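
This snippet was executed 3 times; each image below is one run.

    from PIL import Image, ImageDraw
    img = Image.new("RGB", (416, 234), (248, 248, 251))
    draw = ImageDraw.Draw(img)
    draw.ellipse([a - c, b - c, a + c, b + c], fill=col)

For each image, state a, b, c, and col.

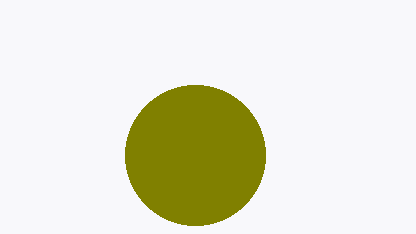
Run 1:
a = 195
b = 155
c = 70
col = 'olive'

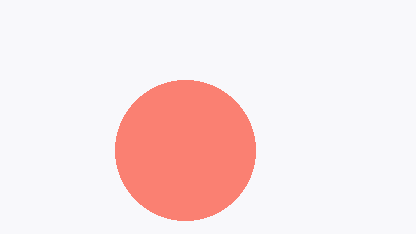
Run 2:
a = 185, b = 150, c = 70, col = 'salmon'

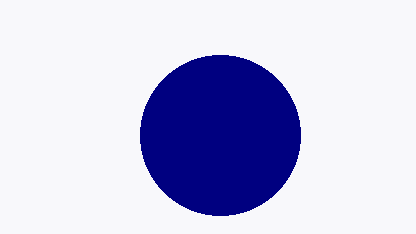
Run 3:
a = 220; b = 135; c = 80; col = 'navy'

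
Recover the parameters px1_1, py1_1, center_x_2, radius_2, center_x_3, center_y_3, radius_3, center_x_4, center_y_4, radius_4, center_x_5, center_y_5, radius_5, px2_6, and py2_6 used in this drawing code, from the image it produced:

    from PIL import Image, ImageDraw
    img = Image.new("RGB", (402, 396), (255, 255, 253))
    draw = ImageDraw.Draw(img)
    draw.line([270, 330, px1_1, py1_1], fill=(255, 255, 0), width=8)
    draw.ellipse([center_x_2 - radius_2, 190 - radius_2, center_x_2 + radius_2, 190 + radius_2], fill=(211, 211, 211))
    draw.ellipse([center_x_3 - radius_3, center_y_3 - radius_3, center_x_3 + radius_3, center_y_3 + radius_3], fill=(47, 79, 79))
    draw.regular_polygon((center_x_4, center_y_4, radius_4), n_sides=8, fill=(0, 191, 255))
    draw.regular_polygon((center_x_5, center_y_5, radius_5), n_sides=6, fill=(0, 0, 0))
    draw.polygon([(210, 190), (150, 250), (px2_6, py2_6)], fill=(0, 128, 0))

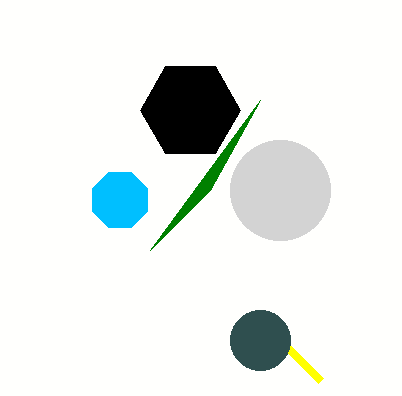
px1_1 = 320; py1_1 = 380; center_x_2 = 280; radius_2 = 50; center_x_3 = 260; center_y_3 = 340; radius_3 = 30; center_x_4 = 120; center_y_4 = 200; radius_4 = 30; center_x_5 = 190; center_y_5 = 110; radius_5 = 50; px2_6 = 260; py2_6 = 100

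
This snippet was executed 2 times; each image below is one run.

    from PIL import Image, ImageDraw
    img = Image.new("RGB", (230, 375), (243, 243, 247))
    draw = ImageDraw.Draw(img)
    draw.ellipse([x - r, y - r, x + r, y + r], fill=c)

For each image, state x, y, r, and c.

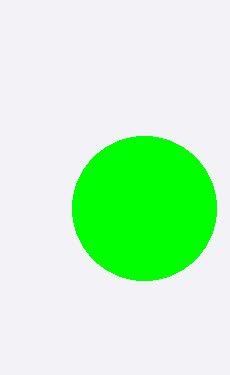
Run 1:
x = 144
y = 208
r = 72
c = 'lime'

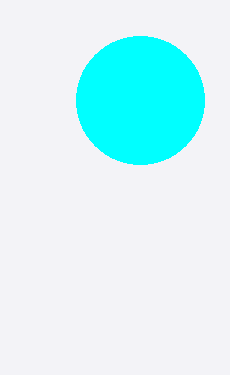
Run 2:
x = 140, y = 100, r = 64, c = 'cyan'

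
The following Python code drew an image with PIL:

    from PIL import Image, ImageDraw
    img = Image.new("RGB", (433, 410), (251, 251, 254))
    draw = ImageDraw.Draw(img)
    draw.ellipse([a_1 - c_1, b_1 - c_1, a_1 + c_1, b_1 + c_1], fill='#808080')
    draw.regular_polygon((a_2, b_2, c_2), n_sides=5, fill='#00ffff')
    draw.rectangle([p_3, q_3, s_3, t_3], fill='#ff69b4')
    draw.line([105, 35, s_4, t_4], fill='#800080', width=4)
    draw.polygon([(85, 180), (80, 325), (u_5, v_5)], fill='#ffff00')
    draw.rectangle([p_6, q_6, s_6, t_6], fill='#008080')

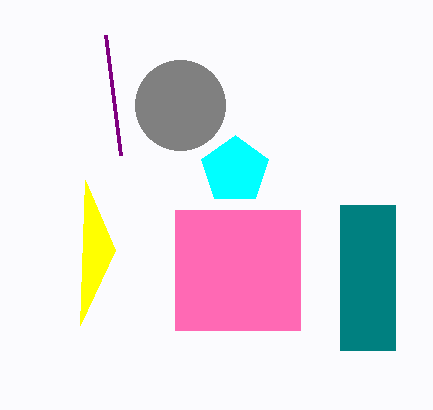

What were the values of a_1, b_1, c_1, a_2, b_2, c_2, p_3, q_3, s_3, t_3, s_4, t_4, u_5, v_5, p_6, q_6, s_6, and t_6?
a_1 = 180
b_1 = 105
c_1 = 45
a_2 = 235
b_2 = 170
c_2 = 35
p_3 = 175
q_3 = 210
s_3 = 300
t_3 = 330
s_4 = 120
t_4 = 155
u_5 = 115
v_5 = 250
p_6 = 340
q_6 = 205
s_6 = 395
t_6 = 350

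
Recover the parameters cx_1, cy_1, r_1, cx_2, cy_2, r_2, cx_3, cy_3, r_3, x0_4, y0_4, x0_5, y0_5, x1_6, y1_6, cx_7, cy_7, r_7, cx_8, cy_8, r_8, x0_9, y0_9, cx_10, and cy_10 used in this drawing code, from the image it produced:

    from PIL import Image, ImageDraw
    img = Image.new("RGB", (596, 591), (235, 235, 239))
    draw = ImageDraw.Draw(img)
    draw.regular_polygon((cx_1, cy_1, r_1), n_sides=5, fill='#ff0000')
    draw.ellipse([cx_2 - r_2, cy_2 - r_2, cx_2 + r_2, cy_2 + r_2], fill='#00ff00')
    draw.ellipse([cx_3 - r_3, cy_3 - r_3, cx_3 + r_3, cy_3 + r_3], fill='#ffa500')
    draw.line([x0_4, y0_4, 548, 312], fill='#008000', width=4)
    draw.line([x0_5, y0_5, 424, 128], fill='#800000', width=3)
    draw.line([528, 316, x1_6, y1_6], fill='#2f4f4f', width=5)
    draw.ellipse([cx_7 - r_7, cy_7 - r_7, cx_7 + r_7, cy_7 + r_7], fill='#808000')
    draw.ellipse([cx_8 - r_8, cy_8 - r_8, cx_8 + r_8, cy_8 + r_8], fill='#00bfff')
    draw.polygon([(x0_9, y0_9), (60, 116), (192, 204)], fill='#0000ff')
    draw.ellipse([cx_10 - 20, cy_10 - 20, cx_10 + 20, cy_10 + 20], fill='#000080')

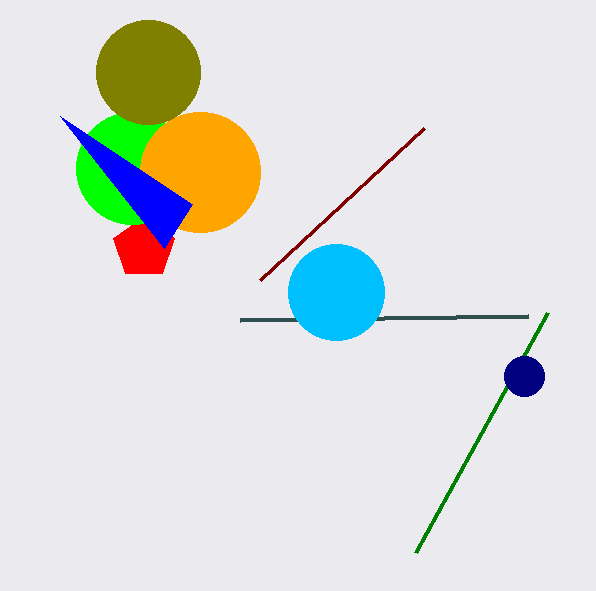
cx_1 = 144
cy_1 = 248
r_1 = 32
cx_2 = 132
cy_2 = 168
r_2 = 56
cx_3 = 200
cy_3 = 172
r_3 = 60
x0_4 = 416
y0_4 = 552
x0_5 = 260
y0_5 = 280
x1_6 = 240
y1_6 = 320
cx_7 = 148
cy_7 = 72
r_7 = 52
cx_8 = 336
cy_8 = 292
r_8 = 48
x0_9 = 164
y0_9 = 248
cx_10 = 524
cy_10 = 376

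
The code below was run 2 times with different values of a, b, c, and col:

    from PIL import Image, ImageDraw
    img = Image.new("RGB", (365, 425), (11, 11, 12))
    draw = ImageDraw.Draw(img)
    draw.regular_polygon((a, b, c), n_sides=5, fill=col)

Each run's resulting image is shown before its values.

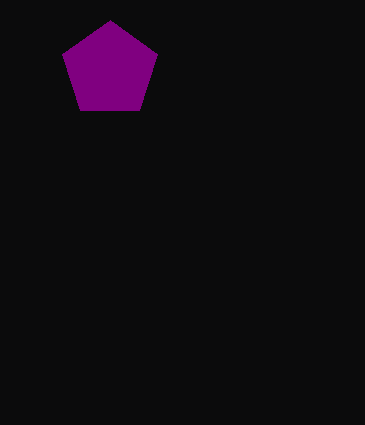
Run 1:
a = 110, b = 70, c = 50, col = 'purple'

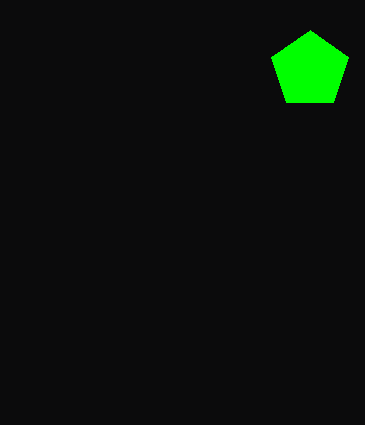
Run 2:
a = 310; b = 70; c = 40; col = 'lime'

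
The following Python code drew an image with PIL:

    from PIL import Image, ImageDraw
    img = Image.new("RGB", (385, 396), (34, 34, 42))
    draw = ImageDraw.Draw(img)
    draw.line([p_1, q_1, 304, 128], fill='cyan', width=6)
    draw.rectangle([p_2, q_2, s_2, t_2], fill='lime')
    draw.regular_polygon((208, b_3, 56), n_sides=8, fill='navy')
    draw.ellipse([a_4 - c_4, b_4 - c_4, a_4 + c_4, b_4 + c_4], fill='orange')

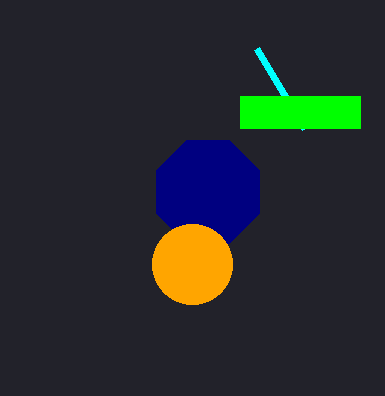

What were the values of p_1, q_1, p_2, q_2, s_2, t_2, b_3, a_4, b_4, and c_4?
p_1 = 256
q_1 = 48
p_2 = 240
q_2 = 96
s_2 = 360
t_2 = 128
b_3 = 192
a_4 = 192
b_4 = 264
c_4 = 40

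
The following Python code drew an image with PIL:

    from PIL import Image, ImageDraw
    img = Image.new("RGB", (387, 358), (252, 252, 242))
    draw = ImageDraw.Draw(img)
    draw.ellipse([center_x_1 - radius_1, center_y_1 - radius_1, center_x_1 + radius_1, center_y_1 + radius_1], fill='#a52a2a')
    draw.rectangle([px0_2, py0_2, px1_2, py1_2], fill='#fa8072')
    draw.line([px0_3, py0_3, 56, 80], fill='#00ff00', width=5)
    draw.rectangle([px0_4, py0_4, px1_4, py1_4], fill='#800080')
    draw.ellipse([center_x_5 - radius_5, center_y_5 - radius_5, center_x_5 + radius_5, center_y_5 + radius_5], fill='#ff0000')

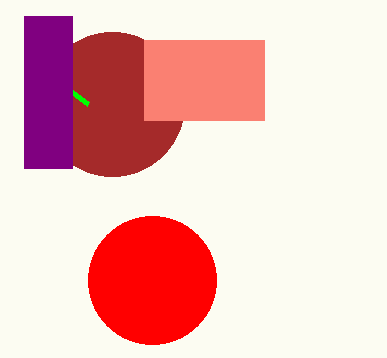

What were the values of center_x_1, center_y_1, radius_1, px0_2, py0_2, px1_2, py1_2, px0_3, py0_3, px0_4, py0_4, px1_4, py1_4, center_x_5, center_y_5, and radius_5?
center_x_1 = 112
center_y_1 = 104
radius_1 = 72
px0_2 = 144
py0_2 = 40
px1_2 = 264
py1_2 = 120
px0_3 = 88
py0_3 = 104
px0_4 = 24
py0_4 = 16
px1_4 = 72
py1_4 = 168
center_x_5 = 152
center_y_5 = 280
radius_5 = 64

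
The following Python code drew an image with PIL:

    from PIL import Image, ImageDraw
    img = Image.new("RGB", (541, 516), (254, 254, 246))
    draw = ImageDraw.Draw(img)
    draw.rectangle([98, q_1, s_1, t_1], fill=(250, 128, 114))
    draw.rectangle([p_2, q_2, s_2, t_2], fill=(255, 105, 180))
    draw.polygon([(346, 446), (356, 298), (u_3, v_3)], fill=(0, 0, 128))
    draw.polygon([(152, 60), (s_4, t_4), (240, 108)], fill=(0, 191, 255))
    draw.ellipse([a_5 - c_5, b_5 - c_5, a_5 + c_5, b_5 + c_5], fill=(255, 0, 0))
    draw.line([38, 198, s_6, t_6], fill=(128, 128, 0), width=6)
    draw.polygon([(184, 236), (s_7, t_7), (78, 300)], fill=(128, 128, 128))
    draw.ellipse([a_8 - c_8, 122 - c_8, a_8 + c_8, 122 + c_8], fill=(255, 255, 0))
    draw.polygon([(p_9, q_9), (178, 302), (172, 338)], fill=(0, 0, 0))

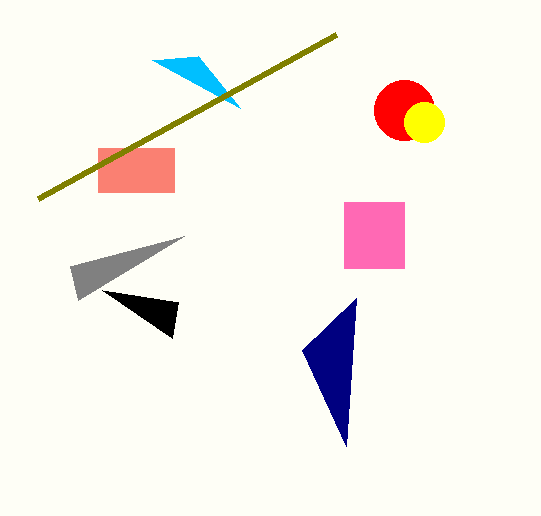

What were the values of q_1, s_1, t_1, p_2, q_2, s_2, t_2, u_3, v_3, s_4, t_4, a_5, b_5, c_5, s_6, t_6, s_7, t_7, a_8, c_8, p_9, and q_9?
q_1 = 148
s_1 = 174
t_1 = 192
p_2 = 344
q_2 = 202
s_2 = 404
t_2 = 268
u_3 = 302
v_3 = 350
s_4 = 198
t_4 = 56
a_5 = 404
b_5 = 110
c_5 = 30
s_6 = 336
t_6 = 34
s_7 = 70
t_7 = 266
a_8 = 424
c_8 = 20
p_9 = 102
q_9 = 290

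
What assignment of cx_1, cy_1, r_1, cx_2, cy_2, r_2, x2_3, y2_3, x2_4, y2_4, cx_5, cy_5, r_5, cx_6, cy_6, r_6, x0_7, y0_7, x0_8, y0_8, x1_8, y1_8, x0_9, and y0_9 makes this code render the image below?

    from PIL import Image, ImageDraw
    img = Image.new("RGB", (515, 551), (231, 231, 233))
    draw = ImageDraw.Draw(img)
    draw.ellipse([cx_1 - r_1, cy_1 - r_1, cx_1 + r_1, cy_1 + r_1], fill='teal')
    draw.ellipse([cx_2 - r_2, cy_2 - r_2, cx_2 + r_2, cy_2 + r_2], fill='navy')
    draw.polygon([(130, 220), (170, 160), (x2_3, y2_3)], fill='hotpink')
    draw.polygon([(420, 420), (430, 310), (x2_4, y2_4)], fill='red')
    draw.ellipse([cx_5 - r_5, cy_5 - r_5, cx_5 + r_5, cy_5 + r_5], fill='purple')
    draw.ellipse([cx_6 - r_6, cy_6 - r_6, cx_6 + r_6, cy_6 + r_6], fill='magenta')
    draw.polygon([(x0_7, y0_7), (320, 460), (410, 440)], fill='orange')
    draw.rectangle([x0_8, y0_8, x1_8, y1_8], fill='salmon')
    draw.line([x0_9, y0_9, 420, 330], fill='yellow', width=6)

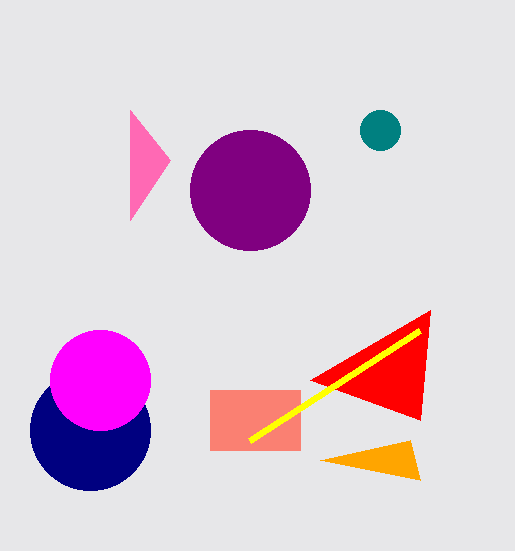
cx_1 = 380; cy_1 = 130; r_1 = 20; cx_2 = 90; cy_2 = 430; r_2 = 60; x2_3 = 130; y2_3 = 110; x2_4 = 310; y2_4 = 380; cx_5 = 250; cy_5 = 190; r_5 = 60; cx_6 = 100; cy_6 = 380; r_6 = 50; x0_7 = 420; y0_7 = 480; x0_8 = 210; y0_8 = 390; x1_8 = 300; y1_8 = 450; x0_9 = 250; y0_9 = 440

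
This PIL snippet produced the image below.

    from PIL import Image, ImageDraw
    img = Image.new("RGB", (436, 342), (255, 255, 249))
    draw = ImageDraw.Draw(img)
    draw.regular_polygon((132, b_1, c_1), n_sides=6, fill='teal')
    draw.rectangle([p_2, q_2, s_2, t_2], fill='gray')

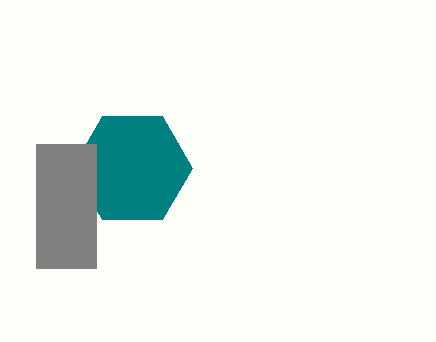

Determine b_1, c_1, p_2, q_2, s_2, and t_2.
b_1 = 168, c_1 = 60, p_2 = 36, q_2 = 144, s_2 = 96, t_2 = 268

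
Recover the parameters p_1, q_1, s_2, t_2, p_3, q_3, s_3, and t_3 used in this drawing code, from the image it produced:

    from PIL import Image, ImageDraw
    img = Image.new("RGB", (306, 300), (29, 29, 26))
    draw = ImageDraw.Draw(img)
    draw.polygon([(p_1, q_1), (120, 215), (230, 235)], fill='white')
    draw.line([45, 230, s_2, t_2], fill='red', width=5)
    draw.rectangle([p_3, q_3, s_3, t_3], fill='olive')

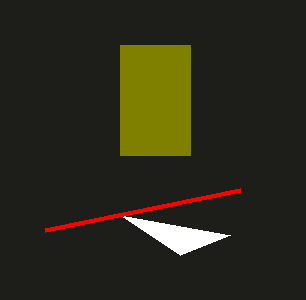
p_1 = 180
q_1 = 255
s_2 = 240
t_2 = 190
p_3 = 120
q_3 = 45
s_3 = 190
t_3 = 155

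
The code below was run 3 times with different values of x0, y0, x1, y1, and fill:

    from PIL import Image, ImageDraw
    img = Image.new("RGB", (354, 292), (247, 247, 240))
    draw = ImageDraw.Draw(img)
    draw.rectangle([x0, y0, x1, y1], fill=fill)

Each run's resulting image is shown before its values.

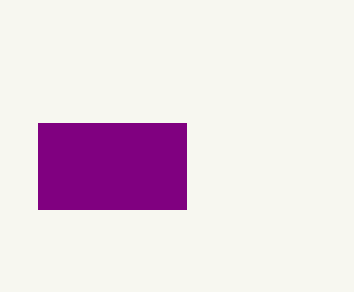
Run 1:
x0 = 38
y0 = 123
x1 = 186
y1 = 209
fill = 'purple'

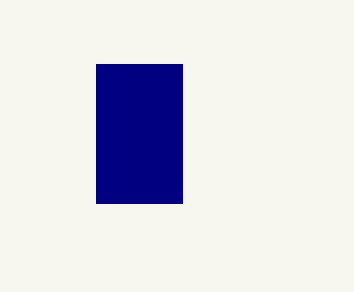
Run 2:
x0 = 96, y0 = 64, x1 = 182, y1 = 203, fill = 'navy'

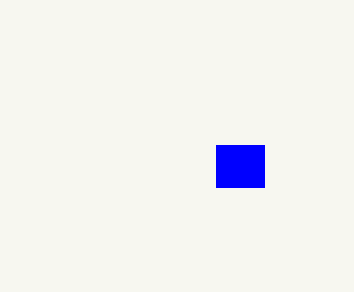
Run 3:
x0 = 216, y0 = 145, x1 = 264, y1 = 187, fill = 'blue'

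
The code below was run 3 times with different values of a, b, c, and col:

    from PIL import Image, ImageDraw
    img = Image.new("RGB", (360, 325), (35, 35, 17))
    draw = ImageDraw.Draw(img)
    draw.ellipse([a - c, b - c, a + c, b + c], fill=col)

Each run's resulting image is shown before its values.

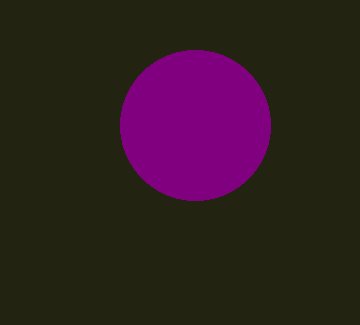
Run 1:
a = 195
b = 125
c = 75
col = 'purple'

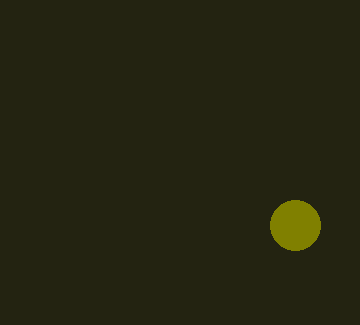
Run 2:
a = 295; b = 225; c = 25; col = 'olive'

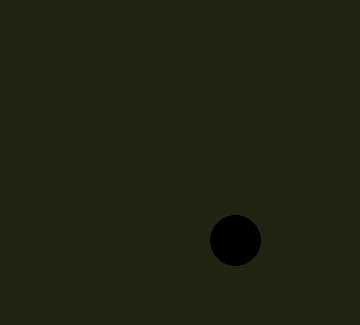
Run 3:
a = 235; b = 240; c = 25; col = 'black'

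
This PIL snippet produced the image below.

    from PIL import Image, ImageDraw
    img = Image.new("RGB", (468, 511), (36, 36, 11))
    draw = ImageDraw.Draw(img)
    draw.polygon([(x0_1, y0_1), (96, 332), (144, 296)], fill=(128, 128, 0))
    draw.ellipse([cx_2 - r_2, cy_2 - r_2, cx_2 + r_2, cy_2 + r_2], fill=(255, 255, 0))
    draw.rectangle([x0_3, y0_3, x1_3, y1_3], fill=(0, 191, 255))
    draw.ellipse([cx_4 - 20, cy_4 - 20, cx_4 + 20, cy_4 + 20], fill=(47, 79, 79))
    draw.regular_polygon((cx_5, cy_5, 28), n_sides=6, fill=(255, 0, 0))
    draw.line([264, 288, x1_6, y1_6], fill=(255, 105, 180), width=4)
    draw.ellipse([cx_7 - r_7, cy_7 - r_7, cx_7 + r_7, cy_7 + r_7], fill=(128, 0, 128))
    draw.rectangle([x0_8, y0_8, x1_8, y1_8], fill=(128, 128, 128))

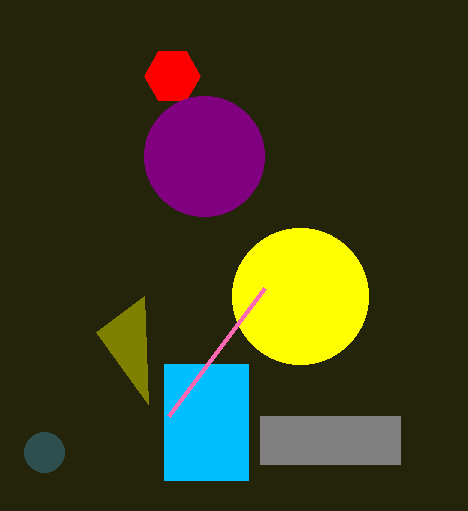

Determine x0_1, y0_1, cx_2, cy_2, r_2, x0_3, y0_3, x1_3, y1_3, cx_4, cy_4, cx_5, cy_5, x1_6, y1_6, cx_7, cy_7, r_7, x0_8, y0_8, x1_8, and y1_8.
x0_1 = 148, y0_1 = 404, cx_2 = 300, cy_2 = 296, r_2 = 68, x0_3 = 164, y0_3 = 364, x1_3 = 248, y1_3 = 480, cx_4 = 44, cy_4 = 452, cx_5 = 172, cy_5 = 76, x1_6 = 168, y1_6 = 416, cx_7 = 204, cy_7 = 156, r_7 = 60, x0_8 = 260, y0_8 = 416, x1_8 = 400, y1_8 = 464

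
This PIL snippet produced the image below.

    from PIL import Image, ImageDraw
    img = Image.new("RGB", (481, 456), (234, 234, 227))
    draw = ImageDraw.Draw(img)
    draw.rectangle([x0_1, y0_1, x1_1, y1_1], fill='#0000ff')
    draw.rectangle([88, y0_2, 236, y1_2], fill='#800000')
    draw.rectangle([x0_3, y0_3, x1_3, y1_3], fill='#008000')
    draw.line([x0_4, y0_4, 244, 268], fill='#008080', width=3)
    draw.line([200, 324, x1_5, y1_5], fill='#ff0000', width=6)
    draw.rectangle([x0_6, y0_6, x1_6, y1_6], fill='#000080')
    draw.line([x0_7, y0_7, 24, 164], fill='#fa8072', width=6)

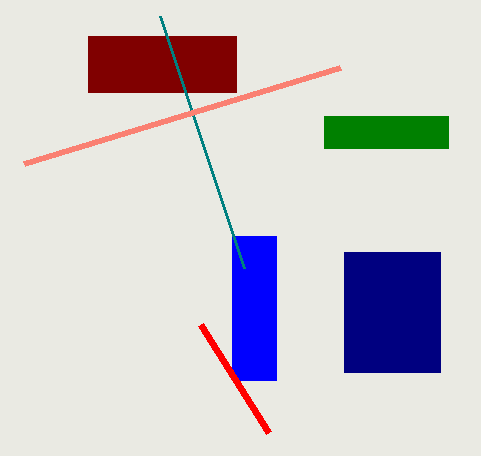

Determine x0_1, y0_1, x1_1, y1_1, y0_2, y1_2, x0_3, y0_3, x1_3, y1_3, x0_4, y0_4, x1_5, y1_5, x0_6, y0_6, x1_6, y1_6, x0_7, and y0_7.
x0_1 = 232, y0_1 = 236, x1_1 = 276, y1_1 = 380, y0_2 = 36, y1_2 = 92, x0_3 = 324, y0_3 = 116, x1_3 = 448, y1_3 = 148, x0_4 = 160, y0_4 = 16, x1_5 = 268, y1_5 = 432, x0_6 = 344, y0_6 = 252, x1_6 = 440, y1_6 = 372, x0_7 = 340, y0_7 = 68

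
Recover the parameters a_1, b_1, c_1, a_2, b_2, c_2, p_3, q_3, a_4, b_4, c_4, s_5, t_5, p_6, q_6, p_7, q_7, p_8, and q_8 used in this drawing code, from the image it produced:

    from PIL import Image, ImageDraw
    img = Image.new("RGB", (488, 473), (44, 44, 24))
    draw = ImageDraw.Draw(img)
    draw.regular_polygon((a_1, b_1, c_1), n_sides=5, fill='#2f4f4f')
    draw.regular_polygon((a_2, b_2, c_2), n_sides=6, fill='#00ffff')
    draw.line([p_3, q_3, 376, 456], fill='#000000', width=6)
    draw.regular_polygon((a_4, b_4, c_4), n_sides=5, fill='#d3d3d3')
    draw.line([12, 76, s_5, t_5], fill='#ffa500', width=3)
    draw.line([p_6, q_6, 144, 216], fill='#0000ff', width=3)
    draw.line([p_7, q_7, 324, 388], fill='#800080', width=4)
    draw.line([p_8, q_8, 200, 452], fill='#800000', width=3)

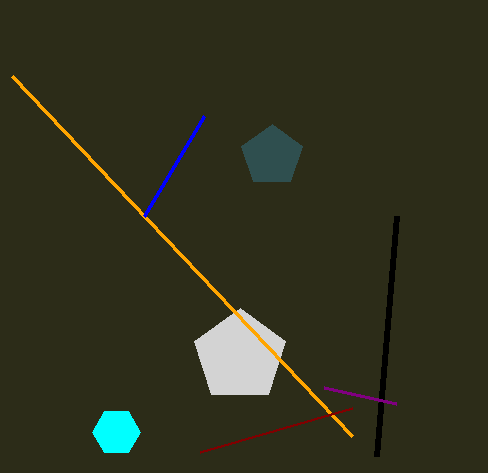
a_1 = 272
b_1 = 156
c_1 = 32
a_2 = 116
b_2 = 432
c_2 = 24
p_3 = 396
q_3 = 216
a_4 = 240
b_4 = 356
c_4 = 48
s_5 = 352
t_5 = 436
p_6 = 204
q_6 = 116
p_7 = 396
q_7 = 404
p_8 = 352
q_8 = 408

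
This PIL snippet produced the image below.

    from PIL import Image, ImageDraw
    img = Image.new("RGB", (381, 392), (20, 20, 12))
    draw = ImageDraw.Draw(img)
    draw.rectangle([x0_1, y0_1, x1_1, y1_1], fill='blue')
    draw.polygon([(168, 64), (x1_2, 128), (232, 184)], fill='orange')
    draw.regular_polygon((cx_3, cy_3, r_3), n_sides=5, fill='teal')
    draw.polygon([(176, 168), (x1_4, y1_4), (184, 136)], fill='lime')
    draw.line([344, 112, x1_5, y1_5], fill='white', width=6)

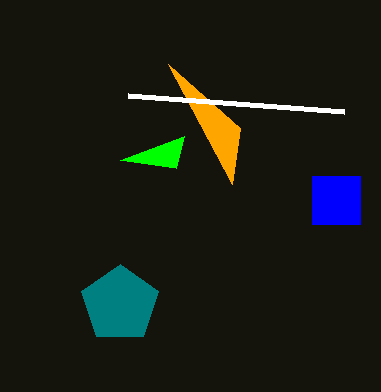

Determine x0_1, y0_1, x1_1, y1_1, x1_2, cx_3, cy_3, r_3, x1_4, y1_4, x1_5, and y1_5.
x0_1 = 312
y0_1 = 176
x1_1 = 360
y1_1 = 224
x1_2 = 240
cx_3 = 120
cy_3 = 304
r_3 = 40
x1_4 = 120
y1_4 = 160
x1_5 = 128
y1_5 = 96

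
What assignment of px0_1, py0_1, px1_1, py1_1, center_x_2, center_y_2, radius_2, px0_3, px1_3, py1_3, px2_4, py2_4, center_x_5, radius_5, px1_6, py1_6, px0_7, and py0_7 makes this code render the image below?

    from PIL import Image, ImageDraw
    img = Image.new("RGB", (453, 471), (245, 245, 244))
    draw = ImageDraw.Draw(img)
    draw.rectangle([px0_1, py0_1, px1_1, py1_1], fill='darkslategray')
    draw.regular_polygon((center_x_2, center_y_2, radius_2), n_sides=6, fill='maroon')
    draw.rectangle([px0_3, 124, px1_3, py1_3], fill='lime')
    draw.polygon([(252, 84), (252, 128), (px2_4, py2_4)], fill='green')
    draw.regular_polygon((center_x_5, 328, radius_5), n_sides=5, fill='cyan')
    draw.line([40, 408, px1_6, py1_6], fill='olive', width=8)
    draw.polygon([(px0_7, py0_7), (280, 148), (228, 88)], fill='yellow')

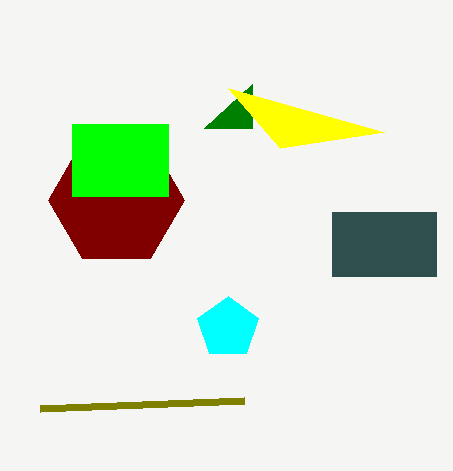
px0_1 = 332, py0_1 = 212, px1_1 = 436, py1_1 = 276, center_x_2 = 116, center_y_2 = 200, radius_2 = 68, px0_3 = 72, px1_3 = 168, py1_3 = 196, px2_4 = 204, py2_4 = 128, center_x_5 = 228, radius_5 = 32, px1_6 = 244, py1_6 = 400, px0_7 = 384, py0_7 = 132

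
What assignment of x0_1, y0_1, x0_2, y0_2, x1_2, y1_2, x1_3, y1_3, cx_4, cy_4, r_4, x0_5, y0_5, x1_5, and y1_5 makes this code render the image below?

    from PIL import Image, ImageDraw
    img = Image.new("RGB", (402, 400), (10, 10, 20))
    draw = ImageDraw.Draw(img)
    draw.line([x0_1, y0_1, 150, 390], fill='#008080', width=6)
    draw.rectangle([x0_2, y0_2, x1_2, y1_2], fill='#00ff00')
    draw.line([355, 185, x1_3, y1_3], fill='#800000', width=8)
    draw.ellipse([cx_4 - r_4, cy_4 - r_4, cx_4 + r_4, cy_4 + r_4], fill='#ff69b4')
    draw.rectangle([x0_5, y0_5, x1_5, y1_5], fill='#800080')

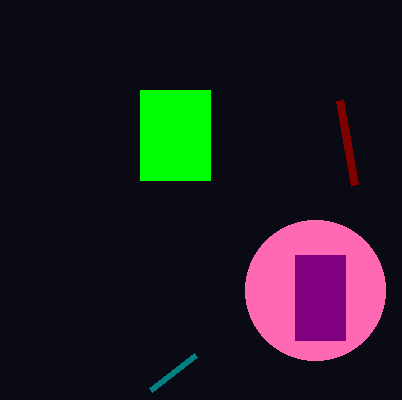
x0_1 = 195; y0_1 = 355; x0_2 = 140; y0_2 = 90; x1_2 = 210; y1_2 = 180; x1_3 = 340; y1_3 = 100; cx_4 = 315; cy_4 = 290; r_4 = 70; x0_5 = 295; y0_5 = 255; x1_5 = 345; y1_5 = 340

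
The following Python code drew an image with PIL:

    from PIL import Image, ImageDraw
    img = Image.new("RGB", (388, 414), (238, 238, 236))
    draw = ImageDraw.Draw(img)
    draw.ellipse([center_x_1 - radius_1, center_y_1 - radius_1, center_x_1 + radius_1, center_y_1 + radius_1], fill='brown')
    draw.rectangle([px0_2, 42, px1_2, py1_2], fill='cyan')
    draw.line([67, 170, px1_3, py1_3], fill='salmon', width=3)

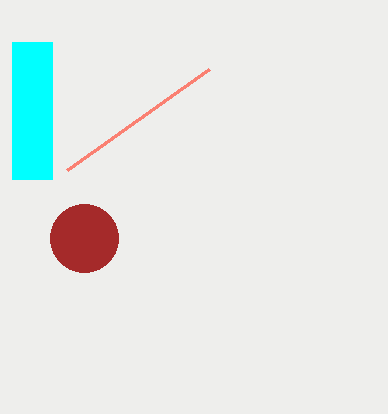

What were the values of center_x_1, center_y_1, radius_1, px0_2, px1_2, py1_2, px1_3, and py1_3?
center_x_1 = 84
center_y_1 = 238
radius_1 = 34
px0_2 = 12
px1_2 = 52
py1_2 = 179
px1_3 = 209
py1_3 = 69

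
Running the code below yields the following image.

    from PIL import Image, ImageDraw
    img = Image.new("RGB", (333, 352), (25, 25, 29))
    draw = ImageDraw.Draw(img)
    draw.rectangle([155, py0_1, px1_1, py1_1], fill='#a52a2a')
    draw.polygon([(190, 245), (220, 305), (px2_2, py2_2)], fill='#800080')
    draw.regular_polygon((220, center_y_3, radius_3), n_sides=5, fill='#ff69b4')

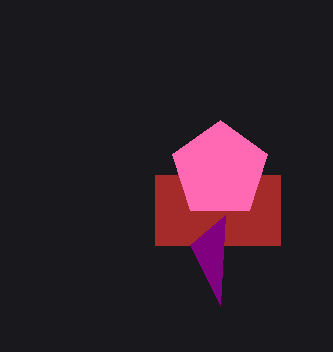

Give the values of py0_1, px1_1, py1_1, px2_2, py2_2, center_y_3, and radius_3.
py0_1 = 175; px1_1 = 280; py1_1 = 245; px2_2 = 225; py2_2 = 215; center_y_3 = 170; radius_3 = 50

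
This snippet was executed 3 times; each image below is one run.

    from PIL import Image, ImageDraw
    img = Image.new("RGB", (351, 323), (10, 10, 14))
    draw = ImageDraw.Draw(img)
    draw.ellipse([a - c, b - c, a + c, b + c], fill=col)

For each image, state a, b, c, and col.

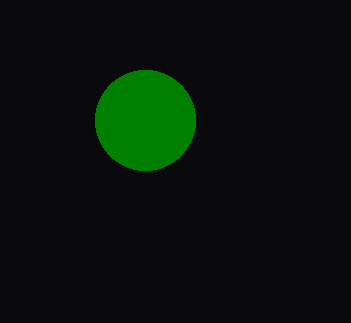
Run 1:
a = 145, b = 120, c = 50, col = 'green'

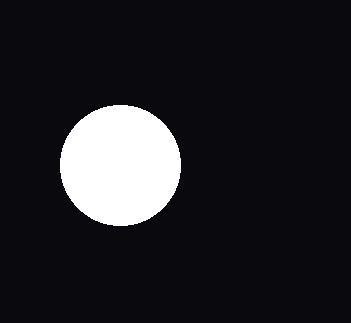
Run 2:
a = 120
b = 165
c = 60
col = 'white'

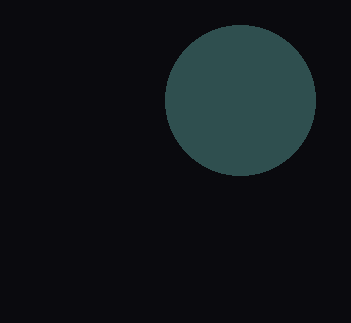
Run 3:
a = 240, b = 100, c = 75, col = 'darkslategray'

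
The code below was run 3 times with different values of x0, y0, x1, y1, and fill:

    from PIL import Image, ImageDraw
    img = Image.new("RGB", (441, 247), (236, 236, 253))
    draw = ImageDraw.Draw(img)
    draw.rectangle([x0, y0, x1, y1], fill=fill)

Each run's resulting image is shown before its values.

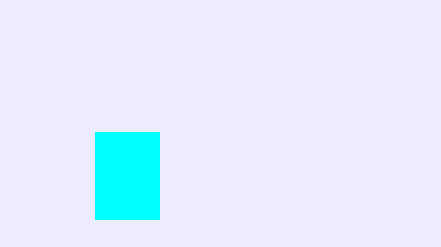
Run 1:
x0 = 95
y0 = 132
x1 = 159
y1 = 219
fill = 'cyan'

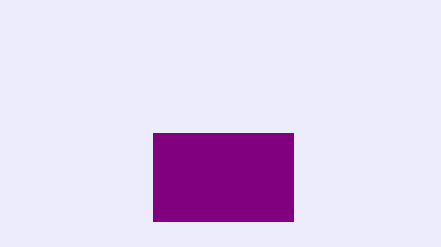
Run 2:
x0 = 153
y0 = 133
x1 = 293
y1 = 221
fill = 'purple'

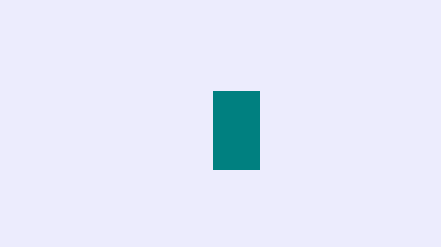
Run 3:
x0 = 213; y0 = 91; x1 = 259; y1 = 169; fill = 'teal'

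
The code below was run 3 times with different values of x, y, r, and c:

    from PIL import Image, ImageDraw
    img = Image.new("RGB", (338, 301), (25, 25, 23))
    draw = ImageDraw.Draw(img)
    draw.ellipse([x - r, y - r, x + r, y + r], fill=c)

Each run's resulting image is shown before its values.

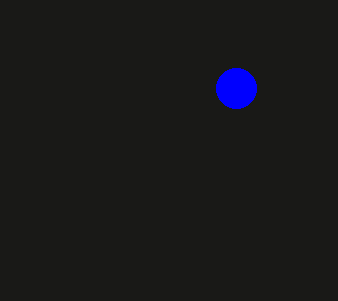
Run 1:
x = 236, y = 88, r = 20, c = 'blue'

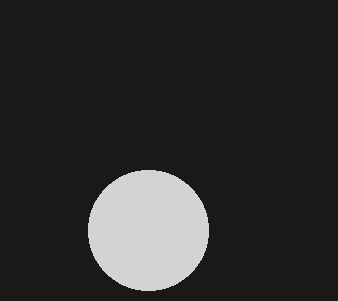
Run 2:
x = 148; y = 230; r = 60; c = 'lightgray'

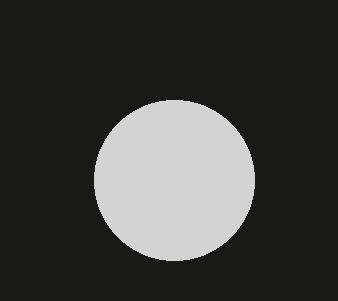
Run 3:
x = 174; y = 180; r = 80; c = 'lightgray'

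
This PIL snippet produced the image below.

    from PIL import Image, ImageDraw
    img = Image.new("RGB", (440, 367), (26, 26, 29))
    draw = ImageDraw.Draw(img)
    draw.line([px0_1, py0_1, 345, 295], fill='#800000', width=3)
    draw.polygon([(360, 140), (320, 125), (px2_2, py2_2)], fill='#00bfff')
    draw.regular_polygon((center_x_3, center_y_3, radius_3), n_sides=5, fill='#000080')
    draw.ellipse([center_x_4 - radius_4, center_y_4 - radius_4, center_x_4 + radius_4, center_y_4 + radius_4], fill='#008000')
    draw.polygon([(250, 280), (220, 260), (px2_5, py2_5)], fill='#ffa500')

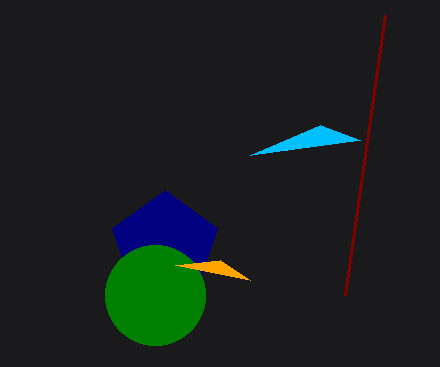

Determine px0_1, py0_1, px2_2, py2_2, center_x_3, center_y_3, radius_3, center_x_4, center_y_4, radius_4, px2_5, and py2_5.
px0_1 = 385
py0_1 = 15
px2_2 = 250
py2_2 = 155
center_x_3 = 165
center_y_3 = 245
radius_3 = 55
center_x_4 = 155
center_y_4 = 295
radius_4 = 50
px2_5 = 175
py2_5 = 265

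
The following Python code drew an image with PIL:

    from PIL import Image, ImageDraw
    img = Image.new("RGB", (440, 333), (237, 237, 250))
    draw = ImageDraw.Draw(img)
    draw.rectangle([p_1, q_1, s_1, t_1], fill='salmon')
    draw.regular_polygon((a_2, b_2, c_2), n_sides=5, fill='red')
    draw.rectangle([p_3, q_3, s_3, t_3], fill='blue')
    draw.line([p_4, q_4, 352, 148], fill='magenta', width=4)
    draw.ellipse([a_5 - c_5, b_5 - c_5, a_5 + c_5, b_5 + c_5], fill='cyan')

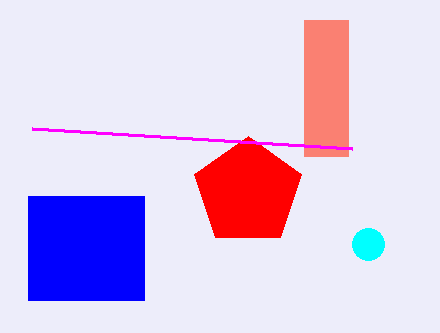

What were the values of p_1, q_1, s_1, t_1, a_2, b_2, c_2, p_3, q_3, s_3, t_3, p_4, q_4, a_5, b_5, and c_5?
p_1 = 304; q_1 = 20; s_1 = 348; t_1 = 156; a_2 = 248; b_2 = 192; c_2 = 56; p_3 = 28; q_3 = 196; s_3 = 144; t_3 = 300; p_4 = 32; q_4 = 128; a_5 = 368; b_5 = 244; c_5 = 16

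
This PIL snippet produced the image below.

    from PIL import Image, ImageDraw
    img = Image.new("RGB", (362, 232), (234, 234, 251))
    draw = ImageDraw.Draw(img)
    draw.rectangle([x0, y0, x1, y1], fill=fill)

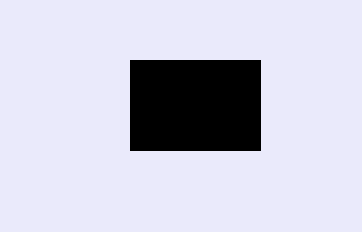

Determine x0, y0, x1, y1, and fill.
x0 = 130
y0 = 60
x1 = 260
y1 = 150
fill = 'black'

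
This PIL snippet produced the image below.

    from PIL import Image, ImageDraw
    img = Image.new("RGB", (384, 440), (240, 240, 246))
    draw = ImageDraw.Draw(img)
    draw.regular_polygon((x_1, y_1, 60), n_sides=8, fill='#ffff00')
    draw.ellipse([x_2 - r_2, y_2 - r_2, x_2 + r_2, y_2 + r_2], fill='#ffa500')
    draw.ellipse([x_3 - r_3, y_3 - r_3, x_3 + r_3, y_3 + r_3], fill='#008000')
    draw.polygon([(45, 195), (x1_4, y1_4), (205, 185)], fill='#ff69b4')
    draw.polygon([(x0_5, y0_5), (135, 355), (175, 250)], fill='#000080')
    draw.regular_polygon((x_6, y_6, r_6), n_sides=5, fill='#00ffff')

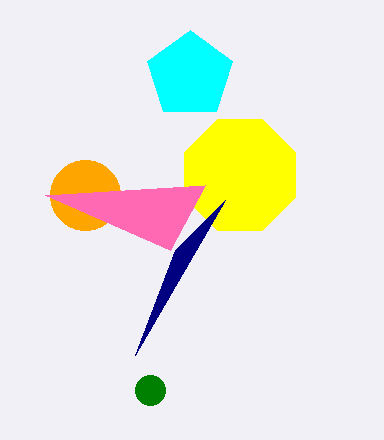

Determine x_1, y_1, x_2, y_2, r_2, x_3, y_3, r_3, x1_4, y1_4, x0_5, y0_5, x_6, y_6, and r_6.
x_1 = 240, y_1 = 175, x_2 = 85, y_2 = 195, r_2 = 35, x_3 = 150, y_3 = 390, r_3 = 15, x1_4 = 170, y1_4 = 250, x0_5 = 225, y0_5 = 200, x_6 = 190, y_6 = 75, r_6 = 45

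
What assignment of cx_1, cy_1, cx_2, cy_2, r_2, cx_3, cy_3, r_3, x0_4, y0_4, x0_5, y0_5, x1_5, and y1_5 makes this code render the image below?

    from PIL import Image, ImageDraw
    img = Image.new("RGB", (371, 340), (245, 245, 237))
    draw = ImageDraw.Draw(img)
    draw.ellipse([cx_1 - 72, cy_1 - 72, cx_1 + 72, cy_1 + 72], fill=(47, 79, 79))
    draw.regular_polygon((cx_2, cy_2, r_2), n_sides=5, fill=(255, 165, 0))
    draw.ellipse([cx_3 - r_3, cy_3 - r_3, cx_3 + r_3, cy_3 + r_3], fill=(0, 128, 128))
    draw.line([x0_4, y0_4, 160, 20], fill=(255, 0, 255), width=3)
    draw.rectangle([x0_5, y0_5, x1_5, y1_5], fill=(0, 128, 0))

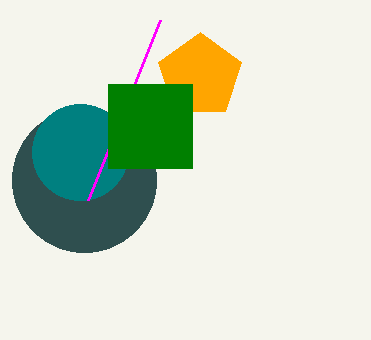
cx_1 = 84, cy_1 = 180, cx_2 = 200, cy_2 = 76, r_2 = 44, cx_3 = 80, cy_3 = 152, r_3 = 48, x0_4 = 88, y0_4 = 200, x0_5 = 108, y0_5 = 84, x1_5 = 192, y1_5 = 168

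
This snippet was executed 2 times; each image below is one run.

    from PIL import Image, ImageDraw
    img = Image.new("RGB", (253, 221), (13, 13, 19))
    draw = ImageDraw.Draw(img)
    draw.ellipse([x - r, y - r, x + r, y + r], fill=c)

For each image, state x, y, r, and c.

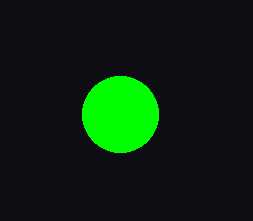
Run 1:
x = 120
y = 114
r = 38
c = 'lime'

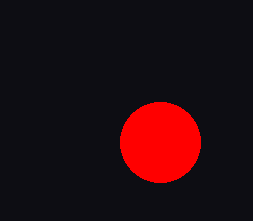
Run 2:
x = 160; y = 142; r = 40; c = 'red'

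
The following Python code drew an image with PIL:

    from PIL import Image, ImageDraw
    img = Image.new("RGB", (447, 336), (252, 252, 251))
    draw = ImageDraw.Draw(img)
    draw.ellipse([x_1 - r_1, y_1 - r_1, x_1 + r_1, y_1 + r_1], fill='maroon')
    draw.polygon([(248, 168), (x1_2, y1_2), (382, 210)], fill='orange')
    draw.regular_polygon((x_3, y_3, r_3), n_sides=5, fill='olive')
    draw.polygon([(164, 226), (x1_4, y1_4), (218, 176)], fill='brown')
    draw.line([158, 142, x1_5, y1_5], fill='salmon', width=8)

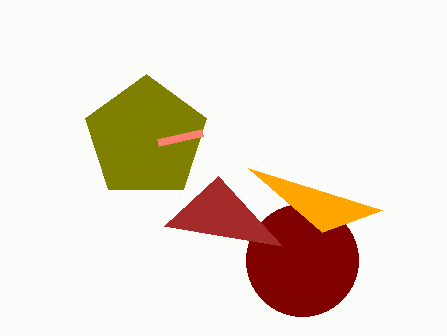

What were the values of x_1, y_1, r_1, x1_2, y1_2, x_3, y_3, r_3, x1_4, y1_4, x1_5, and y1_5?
x_1 = 302, y_1 = 260, r_1 = 56, x1_2 = 322, y1_2 = 232, x_3 = 146, y_3 = 138, r_3 = 64, x1_4 = 282, y1_4 = 246, x1_5 = 202, y1_5 = 132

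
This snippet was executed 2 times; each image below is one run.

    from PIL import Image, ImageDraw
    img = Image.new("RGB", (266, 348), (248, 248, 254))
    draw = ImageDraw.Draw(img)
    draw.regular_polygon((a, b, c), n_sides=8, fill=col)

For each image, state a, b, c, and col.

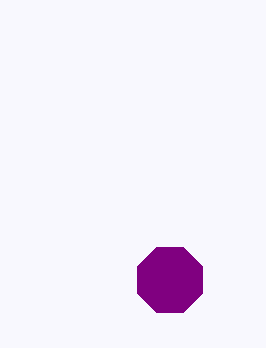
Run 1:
a = 170
b = 280
c = 35
col = 'purple'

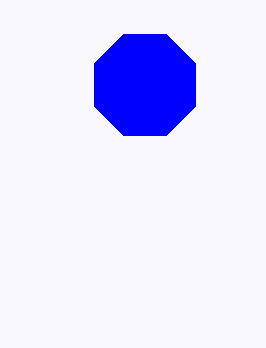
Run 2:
a = 145
b = 85
c = 55
col = 'blue'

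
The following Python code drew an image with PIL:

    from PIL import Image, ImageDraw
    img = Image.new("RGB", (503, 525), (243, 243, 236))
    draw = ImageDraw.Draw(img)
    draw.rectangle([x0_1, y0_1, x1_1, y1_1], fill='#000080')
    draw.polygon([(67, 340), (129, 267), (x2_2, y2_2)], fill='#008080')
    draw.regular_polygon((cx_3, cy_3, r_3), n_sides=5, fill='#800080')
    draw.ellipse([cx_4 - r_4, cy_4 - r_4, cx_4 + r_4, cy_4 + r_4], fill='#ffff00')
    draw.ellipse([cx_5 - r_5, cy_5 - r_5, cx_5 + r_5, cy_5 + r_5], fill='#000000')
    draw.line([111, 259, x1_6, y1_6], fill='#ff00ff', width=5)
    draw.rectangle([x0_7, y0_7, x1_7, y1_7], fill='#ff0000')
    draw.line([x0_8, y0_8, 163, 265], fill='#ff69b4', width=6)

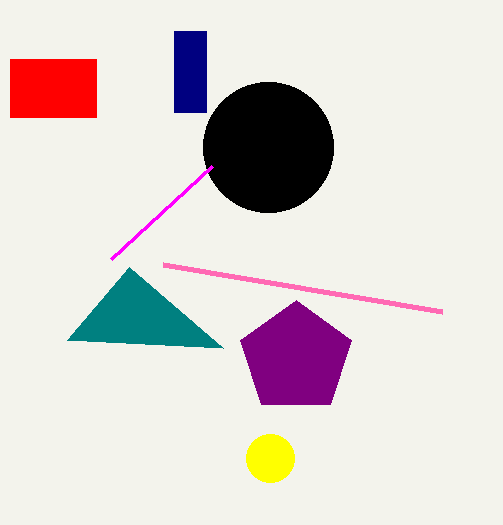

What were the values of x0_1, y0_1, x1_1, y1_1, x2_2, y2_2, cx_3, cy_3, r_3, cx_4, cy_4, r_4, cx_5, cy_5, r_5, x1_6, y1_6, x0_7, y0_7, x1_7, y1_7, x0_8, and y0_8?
x0_1 = 174, y0_1 = 31, x1_1 = 206, y1_1 = 112, x2_2 = 223, y2_2 = 348, cx_3 = 296, cy_3 = 358, r_3 = 58, cx_4 = 270, cy_4 = 458, r_4 = 24, cx_5 = 268, cy_5 = 147, r_5 = 65, x1_6 = 212, y1_6 = 166, x0_7 = 10, y0_7 = 59, x1_7 = 96, y1_7 = 117, x0_8 = 442, y0_8 = 312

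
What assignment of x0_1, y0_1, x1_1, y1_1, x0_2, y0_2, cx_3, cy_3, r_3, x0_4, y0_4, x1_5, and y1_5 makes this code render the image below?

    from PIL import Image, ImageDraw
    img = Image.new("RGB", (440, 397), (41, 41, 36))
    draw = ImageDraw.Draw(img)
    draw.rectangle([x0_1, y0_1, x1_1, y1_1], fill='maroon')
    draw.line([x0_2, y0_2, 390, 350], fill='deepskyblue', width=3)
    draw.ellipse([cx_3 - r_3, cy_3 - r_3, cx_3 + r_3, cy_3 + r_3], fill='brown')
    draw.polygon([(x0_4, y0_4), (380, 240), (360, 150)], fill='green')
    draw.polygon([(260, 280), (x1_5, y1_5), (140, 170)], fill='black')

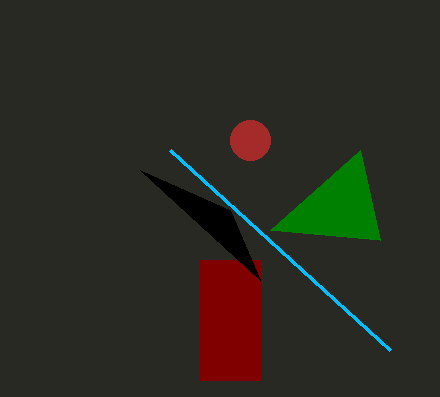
x0_1 = 200
y0_1 = 260
x1_1 = 260
y1_1 = 380
x0_2 = 170
y0_2 = 150
cx_3 = 250
cy_3 = 140
r_3 = 20
x0_4 = 270
y0_4 = 230
x1_5 = 230
y1_5 = 210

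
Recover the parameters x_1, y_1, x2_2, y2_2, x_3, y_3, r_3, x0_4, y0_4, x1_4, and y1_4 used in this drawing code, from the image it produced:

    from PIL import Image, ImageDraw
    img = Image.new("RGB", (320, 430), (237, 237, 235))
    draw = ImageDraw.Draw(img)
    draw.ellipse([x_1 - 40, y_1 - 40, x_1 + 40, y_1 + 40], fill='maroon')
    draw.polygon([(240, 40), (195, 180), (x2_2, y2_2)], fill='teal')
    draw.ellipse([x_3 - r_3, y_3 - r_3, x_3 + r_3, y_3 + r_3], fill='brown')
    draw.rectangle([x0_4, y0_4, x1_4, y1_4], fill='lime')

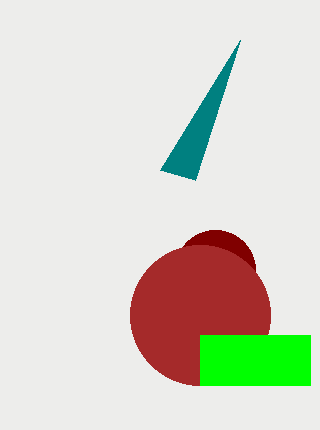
x_1 = 215, y_1 = 270, x2_2 = 160, y2_2 = 170, x_3 = 200, y_3 = 315, r_3 = 70, x0_4 = 200, y0_4 = 335, x1_4 = 310, y1_4 = 385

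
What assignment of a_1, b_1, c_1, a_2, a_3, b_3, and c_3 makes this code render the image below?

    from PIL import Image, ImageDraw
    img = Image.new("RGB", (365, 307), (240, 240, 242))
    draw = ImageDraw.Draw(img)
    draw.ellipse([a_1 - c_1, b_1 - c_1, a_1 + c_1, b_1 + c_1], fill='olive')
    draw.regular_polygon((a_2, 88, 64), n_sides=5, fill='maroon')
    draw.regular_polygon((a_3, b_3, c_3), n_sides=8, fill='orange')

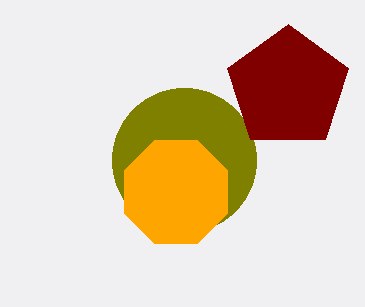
a_1 = 184
b_1 = 160
c_1 = 72
a_2 = 288
a_3 = 176
b_3 = 192
c_3 = 56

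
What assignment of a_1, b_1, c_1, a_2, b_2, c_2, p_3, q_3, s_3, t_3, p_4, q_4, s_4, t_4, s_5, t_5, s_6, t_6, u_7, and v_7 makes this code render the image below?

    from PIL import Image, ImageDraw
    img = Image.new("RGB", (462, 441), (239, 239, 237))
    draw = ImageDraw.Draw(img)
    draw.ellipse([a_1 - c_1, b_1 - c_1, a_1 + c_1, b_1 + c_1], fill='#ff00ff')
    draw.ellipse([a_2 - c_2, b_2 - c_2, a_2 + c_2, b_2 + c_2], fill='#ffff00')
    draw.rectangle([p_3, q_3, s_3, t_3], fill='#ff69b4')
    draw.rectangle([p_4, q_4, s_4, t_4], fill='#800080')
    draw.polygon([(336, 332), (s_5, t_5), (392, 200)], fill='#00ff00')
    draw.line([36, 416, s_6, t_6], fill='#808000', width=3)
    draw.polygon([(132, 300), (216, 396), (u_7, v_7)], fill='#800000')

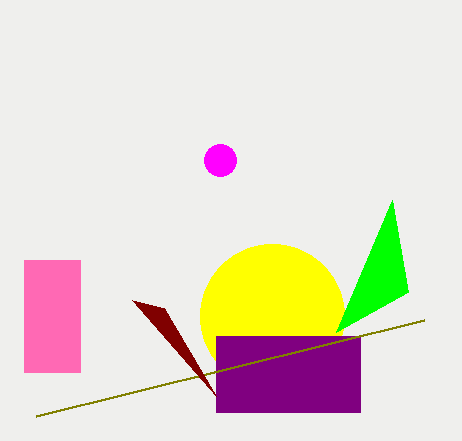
a_1 = 220
b_1 = 160
c_1 = 16
a_2 = 272
b_2 = 316
c_2 = 72
p_3 = 24
q_3 = 260
s_3 = 80
t_3 = 372
p_4 = 216
q_4 = 336
s_4 = 360
t_4 = 412
s_5 = 408
t_5 = 292
s_6 = 424
t_6 = 320
u_7 = 164
v_7 = 308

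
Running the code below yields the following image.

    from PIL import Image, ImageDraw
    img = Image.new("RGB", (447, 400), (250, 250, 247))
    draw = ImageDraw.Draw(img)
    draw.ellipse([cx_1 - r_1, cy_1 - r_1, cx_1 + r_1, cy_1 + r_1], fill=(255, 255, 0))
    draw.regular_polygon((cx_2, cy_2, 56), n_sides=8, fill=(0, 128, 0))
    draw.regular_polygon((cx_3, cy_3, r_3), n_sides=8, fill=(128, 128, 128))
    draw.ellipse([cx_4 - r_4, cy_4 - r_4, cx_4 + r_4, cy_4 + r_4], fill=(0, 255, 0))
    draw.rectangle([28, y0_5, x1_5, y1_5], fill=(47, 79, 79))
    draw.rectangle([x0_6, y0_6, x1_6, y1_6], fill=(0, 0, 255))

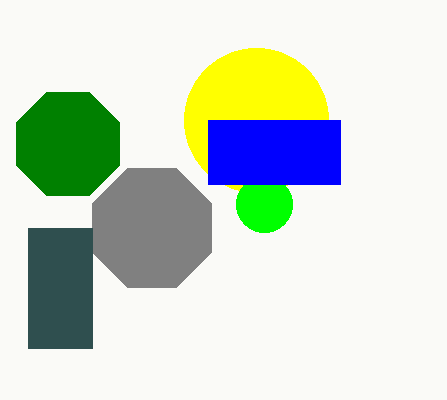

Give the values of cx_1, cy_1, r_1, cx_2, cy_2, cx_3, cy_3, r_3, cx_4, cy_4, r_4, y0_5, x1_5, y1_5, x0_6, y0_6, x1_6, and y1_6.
cx_1 = 256; cy_1 = 120; r_1 = 72; cx_2 = 68; cy_2 = 144; cx_3 = 152; cy_3 = 228; r_3 = 64; cx_4 = 264; cy_4 = 204; r_4 = 28; y0_5 = 228; x1_5 = 92; y1_5 = 348; x0_6 = 208; y0_6 = 120; x1_6 = 340; y1_6 = 184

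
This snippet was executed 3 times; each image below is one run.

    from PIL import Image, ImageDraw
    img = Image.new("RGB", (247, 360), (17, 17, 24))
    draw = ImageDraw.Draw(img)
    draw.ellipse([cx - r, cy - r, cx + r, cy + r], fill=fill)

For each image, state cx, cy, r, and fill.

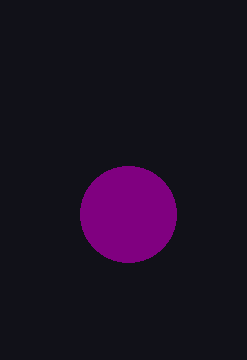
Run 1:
cx = 128
cy = 214
r = 48
fill = 'purple'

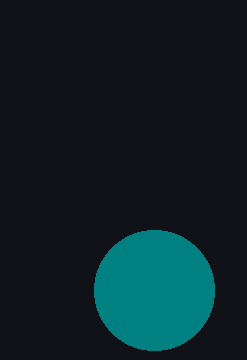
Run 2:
cx = 154
cy = 290
r = 60
fill = 'teal'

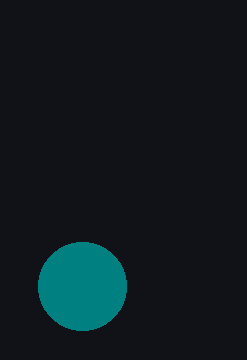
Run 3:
cx = 82; cy = 286; r = 44; fill = 'teal'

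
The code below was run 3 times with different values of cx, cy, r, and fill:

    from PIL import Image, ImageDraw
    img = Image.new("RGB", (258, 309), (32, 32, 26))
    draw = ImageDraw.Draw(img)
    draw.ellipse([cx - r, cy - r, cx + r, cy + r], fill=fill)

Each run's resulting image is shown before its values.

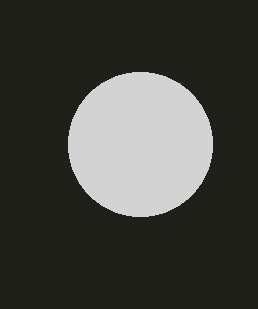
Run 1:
cx = 140; cy = 144; r = 72; fill = 'lightgray'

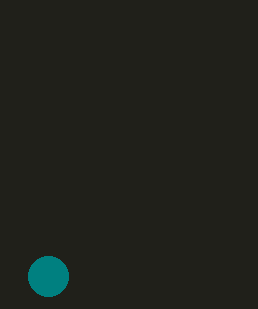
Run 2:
cx = 48
cy = 276
r = 20
fill = 'teal'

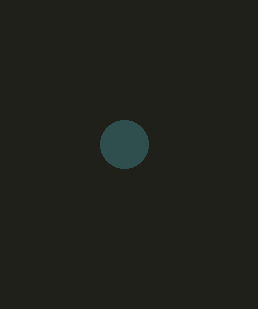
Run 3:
cx = 124
cy = 144
r = 24
fill = 'darkslategray'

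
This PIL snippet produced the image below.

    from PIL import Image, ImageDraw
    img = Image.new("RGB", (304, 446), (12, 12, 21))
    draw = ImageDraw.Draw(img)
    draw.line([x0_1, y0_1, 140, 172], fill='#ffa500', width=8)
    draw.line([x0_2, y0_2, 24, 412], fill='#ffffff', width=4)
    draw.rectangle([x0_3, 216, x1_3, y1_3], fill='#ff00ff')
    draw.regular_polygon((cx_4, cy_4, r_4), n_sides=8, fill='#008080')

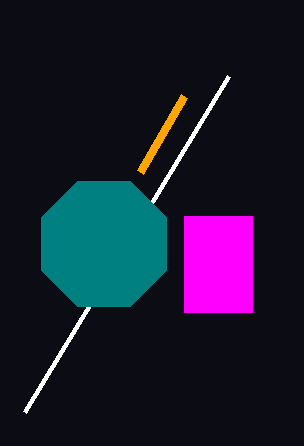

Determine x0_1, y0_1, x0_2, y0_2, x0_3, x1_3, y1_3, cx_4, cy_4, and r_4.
x0_1 = 184; y0_1 = 96; x0_2 = 228; y0_2 = 76; x0_3 = 184; x1_3 = 252; y1_3 = 312; cx_4 = 104; cy_4 = 244; r_4 = 68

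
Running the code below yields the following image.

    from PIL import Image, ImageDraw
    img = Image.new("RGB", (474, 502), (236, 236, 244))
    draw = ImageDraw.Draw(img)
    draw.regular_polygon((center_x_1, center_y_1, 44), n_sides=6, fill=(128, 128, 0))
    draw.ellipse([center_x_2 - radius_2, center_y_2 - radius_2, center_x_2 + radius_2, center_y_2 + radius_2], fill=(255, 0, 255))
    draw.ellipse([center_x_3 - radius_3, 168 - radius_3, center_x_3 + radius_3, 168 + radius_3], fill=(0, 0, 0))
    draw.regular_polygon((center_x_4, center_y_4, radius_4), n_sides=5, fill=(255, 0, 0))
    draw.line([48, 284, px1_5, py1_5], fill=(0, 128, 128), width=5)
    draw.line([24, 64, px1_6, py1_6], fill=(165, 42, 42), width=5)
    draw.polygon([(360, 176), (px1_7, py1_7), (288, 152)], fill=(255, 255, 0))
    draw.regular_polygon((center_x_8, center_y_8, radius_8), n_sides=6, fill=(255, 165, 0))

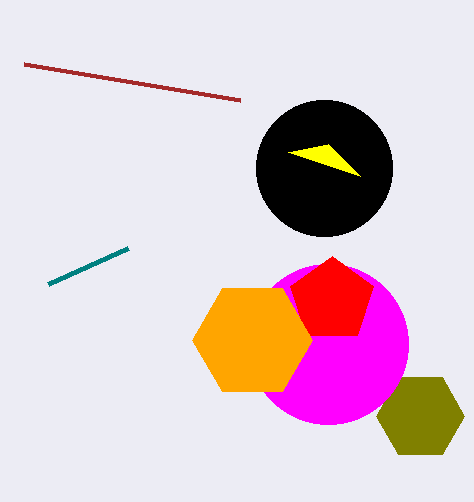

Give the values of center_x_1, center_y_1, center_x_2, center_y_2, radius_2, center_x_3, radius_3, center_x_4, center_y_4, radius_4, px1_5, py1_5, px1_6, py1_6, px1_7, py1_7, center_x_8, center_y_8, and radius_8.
center_x_1 = 420; center_y_1 = 416; center_x_2 = 328; center_y_2 = 344; radius_2 = 80; center_x_3 = 324; radius_3 = 68; center_x_4 = 332; center_y_4 = 300; radius_4 = 44; px1_5 = 128; py1_5 = 248; px1_6 = 240; py1_6 = 100; px1_7 = 328; py1_7 = 144; center_x_8 = 252; center_y_8 = 340; radius_8 = 60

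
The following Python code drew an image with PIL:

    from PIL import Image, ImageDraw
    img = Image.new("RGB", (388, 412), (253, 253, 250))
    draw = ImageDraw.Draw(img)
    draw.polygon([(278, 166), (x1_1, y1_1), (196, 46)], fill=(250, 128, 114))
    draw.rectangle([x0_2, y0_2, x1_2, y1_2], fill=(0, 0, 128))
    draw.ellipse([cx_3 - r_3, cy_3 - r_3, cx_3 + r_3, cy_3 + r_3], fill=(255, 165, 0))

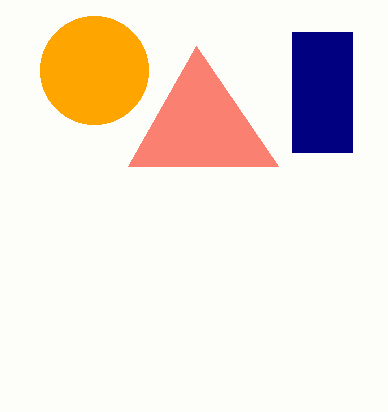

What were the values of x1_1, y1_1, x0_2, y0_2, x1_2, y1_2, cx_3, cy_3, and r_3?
x1_1 = 128, y1_1 = 166, x0_2 = 292, y0_2 = 32, x1_2 = 352, y1_2 = 152, cx_3 = 94, cy_3 = 70, r_3 = 54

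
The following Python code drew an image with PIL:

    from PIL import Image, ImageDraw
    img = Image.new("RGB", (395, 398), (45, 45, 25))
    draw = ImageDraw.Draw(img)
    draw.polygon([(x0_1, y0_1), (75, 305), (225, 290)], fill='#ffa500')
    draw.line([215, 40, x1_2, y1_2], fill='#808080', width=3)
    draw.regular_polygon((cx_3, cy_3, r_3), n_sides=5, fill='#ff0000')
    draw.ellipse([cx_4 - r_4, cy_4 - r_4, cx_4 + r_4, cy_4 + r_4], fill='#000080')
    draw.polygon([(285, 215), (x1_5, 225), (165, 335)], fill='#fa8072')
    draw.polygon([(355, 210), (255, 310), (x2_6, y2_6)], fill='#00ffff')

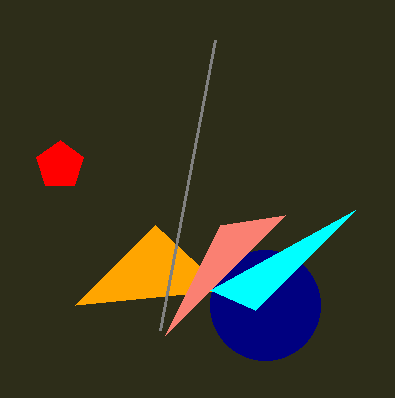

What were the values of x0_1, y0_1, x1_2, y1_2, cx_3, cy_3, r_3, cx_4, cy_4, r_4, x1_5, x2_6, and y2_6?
x0_1 = 155, y0_1 = 225, x1_2 = 160, y1_2 = 330, cx_3 = 60, cy_3 = 165, r_3 = 25, cx_4 = 265, cy_4 = 305, r_4 = 55, x1_5 = 220, x2_6 = 210, y2_6 = 290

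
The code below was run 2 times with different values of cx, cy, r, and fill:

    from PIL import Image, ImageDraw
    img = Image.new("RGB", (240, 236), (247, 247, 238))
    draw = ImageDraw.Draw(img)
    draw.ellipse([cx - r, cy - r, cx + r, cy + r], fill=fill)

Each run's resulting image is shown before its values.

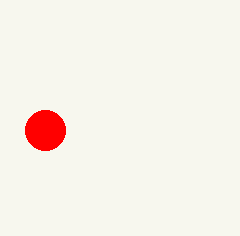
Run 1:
cx = 45
cy = 130
r = 20
fill = 'red'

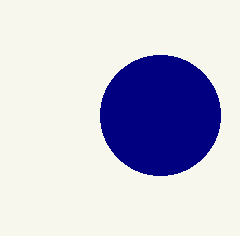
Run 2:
cx = 160, cy = 115, r = 60, fill = 'navy'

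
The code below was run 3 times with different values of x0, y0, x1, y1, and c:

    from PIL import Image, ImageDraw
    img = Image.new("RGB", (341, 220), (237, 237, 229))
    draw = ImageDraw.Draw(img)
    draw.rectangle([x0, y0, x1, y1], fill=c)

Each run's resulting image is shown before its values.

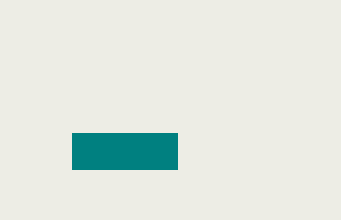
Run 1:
x0 = 72, y0 = 133, x1 = 177, y1 = 169, c = 'teal'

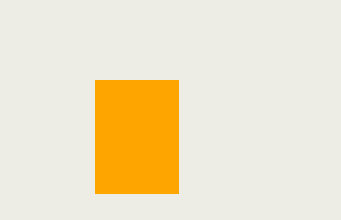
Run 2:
x0 = 95, y0 = 80, x1 = 178, y1 = 193, c = 'orange'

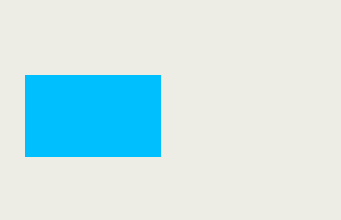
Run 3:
x0 = 25; y0 = 75; x1 = 160; y1 = 156; c = 'deepskyblue'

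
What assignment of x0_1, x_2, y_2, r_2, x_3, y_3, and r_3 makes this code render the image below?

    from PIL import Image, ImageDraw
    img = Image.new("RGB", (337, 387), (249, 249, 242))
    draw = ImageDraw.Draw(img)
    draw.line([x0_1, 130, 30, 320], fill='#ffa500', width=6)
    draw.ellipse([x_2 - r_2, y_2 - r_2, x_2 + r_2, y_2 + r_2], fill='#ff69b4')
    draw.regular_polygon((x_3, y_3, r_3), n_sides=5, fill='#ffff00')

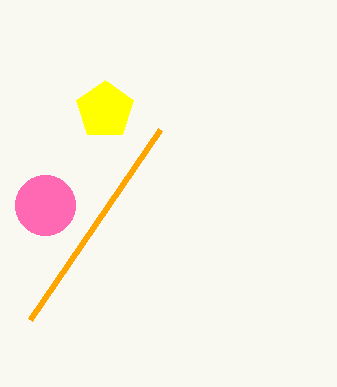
x0_1 = 160
x_2 = 45
y_2 = 205
r_2 = 30
x_3 = 105
y_3 = 110
r_3 = 30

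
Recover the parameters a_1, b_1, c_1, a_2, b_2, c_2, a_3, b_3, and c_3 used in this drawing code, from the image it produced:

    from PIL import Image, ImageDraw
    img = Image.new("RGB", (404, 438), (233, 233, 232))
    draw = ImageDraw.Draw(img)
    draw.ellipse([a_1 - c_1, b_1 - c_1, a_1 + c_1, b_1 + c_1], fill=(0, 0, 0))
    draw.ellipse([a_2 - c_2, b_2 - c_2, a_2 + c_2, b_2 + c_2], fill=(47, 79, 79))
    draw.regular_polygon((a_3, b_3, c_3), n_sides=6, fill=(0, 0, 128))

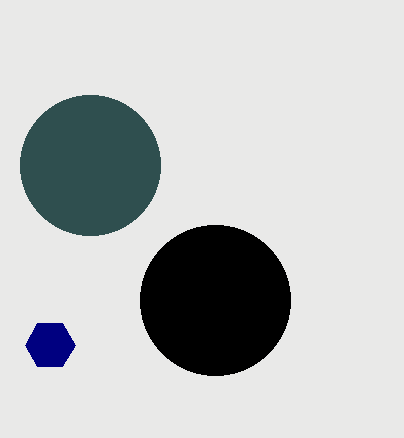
a_1 = 215, b_1 = 300, c_1 = 75, a_2 = 90, b_2 = 165, c_2 = 70, a_3 = 50, b_3 = 345, c_3 = 25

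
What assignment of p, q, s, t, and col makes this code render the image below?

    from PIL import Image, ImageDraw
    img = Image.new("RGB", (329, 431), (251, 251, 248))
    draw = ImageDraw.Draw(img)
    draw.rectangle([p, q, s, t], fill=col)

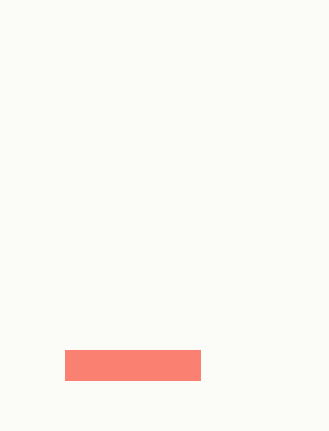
p = 65; q = 350; s = 200; t = 380; col = 'salmon'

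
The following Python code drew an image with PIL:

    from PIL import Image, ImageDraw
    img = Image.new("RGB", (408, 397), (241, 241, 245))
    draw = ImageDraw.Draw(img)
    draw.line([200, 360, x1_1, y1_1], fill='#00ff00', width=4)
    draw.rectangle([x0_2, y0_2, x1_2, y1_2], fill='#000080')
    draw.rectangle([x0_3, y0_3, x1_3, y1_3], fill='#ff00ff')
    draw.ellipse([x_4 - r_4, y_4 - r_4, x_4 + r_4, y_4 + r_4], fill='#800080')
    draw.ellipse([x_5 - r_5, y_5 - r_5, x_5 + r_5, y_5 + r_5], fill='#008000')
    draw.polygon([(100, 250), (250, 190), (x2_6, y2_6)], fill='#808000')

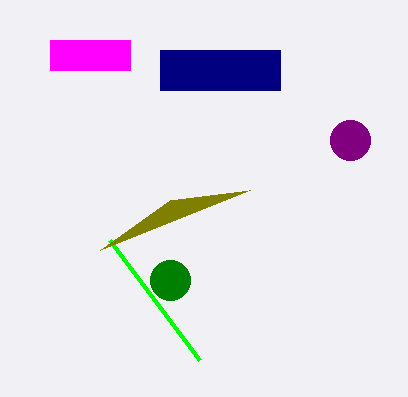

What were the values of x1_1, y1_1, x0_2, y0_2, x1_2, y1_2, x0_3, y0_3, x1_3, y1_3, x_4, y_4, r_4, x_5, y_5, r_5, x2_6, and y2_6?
x1_1 = 110
y1_1 = 240
x0_2 = 160
y0_2 = 50
x1_2 = 280
y1_2 = 90
x0_3 = 50
y0_3 = 40
x1_3 = 130
y1_3 = 70
x_4 = 350
y_4 = 140
r_4 = 20
x_5 = 170
y_5 = 280
r_5 = 20
x2_6 = 170
y2_6 = 200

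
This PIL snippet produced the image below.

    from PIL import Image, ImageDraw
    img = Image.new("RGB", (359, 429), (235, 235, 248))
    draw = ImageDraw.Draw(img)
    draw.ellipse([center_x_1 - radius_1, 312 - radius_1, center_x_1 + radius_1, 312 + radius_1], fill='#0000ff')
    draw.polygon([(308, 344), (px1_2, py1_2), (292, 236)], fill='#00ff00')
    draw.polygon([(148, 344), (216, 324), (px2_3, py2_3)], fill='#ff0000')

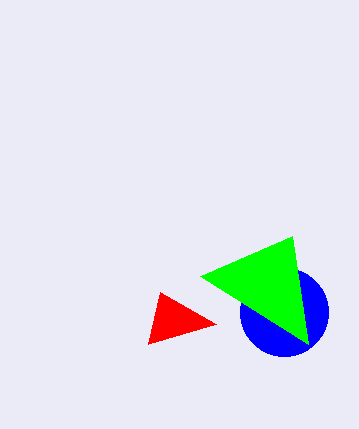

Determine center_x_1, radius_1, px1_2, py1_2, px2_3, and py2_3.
center_x_1 = 284
radius_1 = 44
px1_2 = 200
py1_2 = 276
px2_3 = 160
py2_3 = 292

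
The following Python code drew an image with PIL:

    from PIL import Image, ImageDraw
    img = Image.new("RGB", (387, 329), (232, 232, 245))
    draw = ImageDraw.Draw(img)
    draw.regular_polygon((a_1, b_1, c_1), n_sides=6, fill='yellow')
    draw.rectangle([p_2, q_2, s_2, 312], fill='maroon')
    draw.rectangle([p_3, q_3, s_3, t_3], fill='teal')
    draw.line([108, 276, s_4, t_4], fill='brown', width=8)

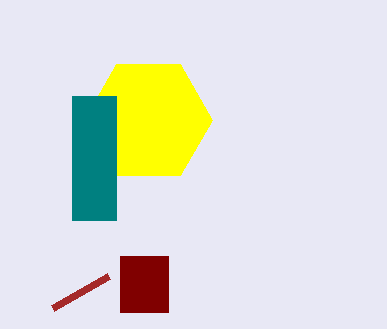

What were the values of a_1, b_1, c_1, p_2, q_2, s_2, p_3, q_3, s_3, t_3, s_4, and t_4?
a_1 = 148; b_1 = 120; c_1 = 64; p_2 = 120; q_2 = 256; s_2 = 168; p_3 = 72; q_3 = 96; s_3 = 116; t_3 = 220; s_4 = 52; t_4 = 308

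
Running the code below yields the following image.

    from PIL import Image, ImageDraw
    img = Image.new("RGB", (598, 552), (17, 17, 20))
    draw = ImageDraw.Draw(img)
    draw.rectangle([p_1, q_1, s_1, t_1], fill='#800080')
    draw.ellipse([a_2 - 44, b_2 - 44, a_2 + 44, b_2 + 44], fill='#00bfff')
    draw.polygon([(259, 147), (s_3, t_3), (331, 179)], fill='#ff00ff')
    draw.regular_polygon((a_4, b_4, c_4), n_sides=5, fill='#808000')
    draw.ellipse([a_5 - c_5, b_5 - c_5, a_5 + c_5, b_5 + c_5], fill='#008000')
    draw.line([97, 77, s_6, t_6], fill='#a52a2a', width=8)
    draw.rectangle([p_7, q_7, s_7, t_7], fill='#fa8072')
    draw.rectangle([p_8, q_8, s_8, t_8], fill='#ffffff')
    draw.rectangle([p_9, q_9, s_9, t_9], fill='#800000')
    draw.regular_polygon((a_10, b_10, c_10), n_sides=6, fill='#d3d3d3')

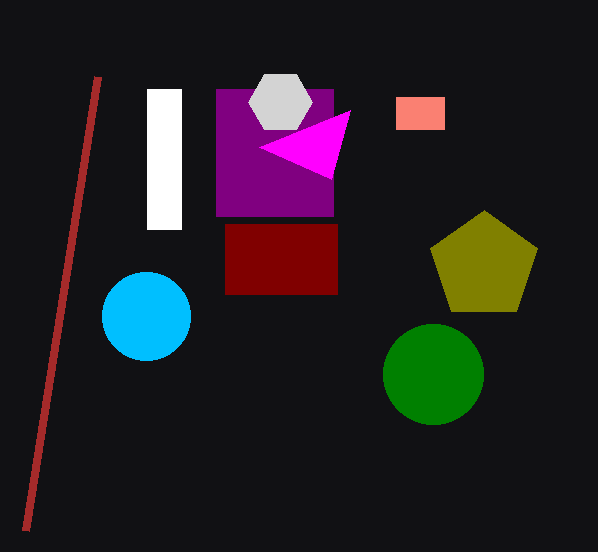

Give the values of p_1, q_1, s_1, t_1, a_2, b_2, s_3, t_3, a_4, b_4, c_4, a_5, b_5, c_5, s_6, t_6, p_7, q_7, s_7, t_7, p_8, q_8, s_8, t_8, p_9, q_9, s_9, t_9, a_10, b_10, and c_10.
p_1 = 216; q_1 = 89; s_1 = 333; t_1 = 216; a_2 = 146; b_2 = 316; s_3 = 350; t_3 = 110; a_4 = 484; b_4 = 266; c_4 = 56; a_5 = 433; b_5 = 374; c_5 = 50; s_6 = 25; t_6 = 531; p_7 = 396; q_7 = 97; s_7 = 444; t_7 = 129; p_8 = 147; q_8 = 89; s_8 = 181; t_8 = 229; p_9 = 225; q_9 = 224; s_9 = 337; t_9 = 294; a_10 = 280; b_10 = 102; c_10 = 32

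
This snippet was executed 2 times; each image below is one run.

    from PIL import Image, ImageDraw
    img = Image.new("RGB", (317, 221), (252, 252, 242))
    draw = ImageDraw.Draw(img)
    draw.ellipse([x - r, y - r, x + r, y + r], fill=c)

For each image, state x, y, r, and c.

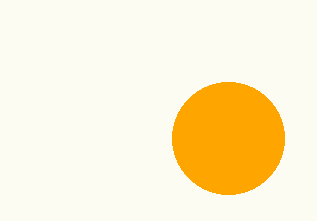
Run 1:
x = 228, y = 138, r = 56, c = 'orange'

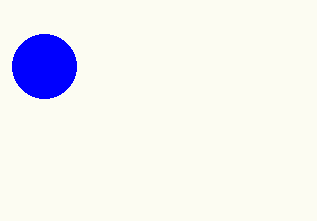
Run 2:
x = 44, y = 66, r = 32, c = 'blue'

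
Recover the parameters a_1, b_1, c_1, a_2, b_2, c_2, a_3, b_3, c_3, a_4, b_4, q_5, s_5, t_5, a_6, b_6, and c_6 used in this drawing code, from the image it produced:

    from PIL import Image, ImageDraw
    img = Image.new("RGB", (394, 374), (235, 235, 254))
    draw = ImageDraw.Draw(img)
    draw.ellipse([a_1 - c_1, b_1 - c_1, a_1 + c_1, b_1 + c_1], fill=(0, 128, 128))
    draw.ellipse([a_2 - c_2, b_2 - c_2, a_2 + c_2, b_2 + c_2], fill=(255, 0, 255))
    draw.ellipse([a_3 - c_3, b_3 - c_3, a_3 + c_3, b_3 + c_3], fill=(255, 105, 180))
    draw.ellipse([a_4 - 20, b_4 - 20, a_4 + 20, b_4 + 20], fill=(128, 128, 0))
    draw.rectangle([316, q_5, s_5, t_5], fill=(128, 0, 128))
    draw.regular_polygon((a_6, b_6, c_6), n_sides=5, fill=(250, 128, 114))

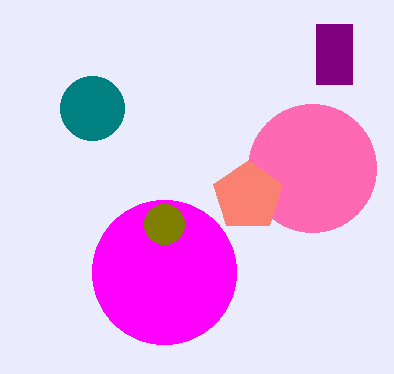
a_1 = 92
b_1 = 108
c_1 = 32
a_2 = 164
b_2 = 272
c_2 = 72
a_3 = 312
b_3 = 168
c_3 = 64
a_4 = 164
b_4 = 224
q_5 = 24
s_5 = 352
t_5 = 84
a_6 = 248
b_6 = 196
c_6 = 36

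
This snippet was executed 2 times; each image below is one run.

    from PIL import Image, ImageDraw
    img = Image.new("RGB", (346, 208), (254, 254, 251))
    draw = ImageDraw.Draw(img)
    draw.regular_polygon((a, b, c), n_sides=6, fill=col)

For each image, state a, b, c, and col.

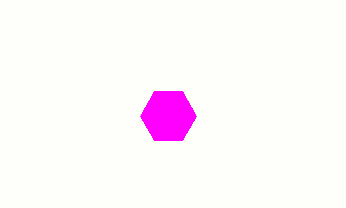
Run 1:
a = 168, b = 116, c = 28, col = 'magenta'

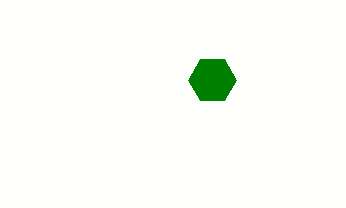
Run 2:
a = 212
b = 80
c = 24
col = 'green'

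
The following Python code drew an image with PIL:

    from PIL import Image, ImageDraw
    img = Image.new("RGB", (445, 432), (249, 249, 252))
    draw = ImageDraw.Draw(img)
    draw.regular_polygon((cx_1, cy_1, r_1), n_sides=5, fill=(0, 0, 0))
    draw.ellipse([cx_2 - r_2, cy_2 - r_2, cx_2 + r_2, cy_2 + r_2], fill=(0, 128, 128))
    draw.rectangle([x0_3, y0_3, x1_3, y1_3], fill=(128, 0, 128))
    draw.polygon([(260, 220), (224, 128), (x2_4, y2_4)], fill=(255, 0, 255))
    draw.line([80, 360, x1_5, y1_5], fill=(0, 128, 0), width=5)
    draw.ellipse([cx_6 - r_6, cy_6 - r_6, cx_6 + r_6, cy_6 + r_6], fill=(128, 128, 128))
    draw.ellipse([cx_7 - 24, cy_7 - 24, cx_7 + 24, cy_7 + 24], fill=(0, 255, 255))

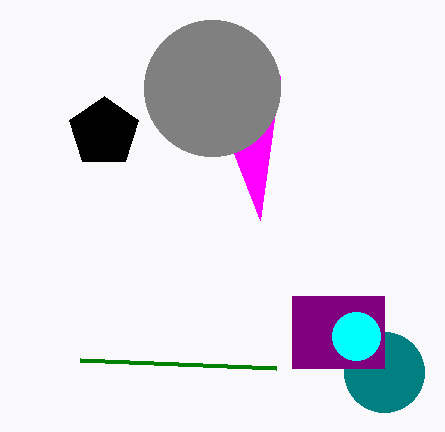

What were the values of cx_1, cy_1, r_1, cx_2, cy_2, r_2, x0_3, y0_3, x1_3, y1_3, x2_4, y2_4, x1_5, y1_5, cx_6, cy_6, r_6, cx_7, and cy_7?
cx_1 = 104
cy_1 = 132
r_1 = 36
cx_2 = 384
cy_2 = 372
r_2 = 40
x0_3 = 292
y0_3 = 296
x1_3 = 384
y1_3 = 368
x2_4 = 280
y2_4 = 76
x1_5 = 276
y1_5 = 368
cx_6 = 212
cy_6 = 88
r_6 = 68
cx_7 = 356
cy_7 = 336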